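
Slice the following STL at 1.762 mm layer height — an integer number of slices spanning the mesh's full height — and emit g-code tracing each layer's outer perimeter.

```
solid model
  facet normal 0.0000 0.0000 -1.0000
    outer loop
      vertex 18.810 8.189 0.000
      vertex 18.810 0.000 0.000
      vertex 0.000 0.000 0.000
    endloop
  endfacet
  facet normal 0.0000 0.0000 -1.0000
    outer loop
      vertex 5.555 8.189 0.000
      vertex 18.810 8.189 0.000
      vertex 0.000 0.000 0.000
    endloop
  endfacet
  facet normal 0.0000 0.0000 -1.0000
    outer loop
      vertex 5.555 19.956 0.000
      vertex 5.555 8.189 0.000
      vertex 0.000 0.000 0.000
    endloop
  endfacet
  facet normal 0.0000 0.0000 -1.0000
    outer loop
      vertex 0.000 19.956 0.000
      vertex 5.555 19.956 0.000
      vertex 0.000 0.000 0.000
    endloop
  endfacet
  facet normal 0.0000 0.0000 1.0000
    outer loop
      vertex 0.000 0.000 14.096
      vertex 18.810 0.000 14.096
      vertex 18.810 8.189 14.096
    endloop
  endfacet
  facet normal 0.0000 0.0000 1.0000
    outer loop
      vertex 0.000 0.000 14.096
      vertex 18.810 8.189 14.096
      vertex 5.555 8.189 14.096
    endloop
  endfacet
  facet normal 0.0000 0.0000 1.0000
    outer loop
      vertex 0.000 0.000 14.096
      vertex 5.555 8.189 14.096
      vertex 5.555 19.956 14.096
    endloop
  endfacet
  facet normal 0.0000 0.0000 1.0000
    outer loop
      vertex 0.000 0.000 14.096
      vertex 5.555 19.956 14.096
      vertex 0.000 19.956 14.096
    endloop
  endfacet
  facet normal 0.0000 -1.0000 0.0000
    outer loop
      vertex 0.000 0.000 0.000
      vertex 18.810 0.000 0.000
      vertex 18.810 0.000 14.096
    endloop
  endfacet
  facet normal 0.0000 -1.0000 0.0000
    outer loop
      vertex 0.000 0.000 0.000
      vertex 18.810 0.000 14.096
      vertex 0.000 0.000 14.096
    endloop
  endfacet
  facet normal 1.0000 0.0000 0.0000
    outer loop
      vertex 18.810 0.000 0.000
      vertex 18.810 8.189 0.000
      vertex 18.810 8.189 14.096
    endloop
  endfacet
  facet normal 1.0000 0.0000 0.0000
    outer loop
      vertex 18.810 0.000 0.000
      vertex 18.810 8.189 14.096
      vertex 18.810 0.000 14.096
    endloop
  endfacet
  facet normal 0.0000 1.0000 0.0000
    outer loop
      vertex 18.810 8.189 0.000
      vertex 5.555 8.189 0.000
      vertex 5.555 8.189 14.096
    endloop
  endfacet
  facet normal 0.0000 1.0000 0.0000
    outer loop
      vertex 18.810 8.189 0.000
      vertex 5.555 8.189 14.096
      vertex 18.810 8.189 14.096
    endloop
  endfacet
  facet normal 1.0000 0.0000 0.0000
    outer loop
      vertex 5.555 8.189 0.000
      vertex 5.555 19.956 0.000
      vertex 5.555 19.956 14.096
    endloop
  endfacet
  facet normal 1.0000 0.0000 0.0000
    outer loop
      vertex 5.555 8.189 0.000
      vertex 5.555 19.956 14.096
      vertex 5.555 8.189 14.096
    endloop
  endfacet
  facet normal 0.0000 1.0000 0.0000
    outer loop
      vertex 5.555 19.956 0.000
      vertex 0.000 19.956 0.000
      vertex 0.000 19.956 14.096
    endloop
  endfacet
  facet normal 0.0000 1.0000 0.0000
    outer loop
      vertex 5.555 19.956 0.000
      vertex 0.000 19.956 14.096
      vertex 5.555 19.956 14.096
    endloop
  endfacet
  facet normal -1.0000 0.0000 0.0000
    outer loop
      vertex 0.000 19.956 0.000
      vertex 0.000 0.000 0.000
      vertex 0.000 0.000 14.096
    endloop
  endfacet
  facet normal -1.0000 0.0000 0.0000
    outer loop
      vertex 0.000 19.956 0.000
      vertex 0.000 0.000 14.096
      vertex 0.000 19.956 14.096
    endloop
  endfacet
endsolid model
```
; perimeter-only toolpath
G21 ; units = mm
G90 ; absolute positioning
G28 ; home
; layer 1
G0 Z1.762
G0 X0.000 Y0.000
G1 X18.810 Y0.000
G1 X18.810 Y8.189
G1 X5.555 Y8.189
G1 X5.555 Y19.956
G1 X0.000 Y19.956
G1 X0.000 Y0.000
; layer 2
G0 Z3.524
G0 X0.000 Y0.000
G1 X18.810 Y0.000
G1 X18.810 Y8.189
G1 X5.555 Y8.189
G1 X5.555 Y19.956
G1 X0.000 Y19.956
G1 X0.000 Y0.000
; layer 3
G0 Z5.286
G0 X0.000 Y0.000
G1 X18.810 Y0.000
G1 X18.810 Y8.189
G1 X5.555 Y8.189
G1 X5.555 Y19.956
G1 X0.000 Y19.956
G1 X0.000 Y0.000
; layer 4
G0 Z7.048
G0 X0.000 Y0.000
G1 X18.810 Y0.000
G1 X18.810 Y8.189
G1 X5.555 Y8.189
G1 X5.555 Y19.956
G1 X0.000 Y19.956
G1 X0.000 Y0.000
; layer 5
G0 Z8.810
G0 X0.000 Y0.000
G1 X18.810 Y0.000
G1 X18.810 Y8.189
G1 X5.555 Y8.189
G1 X5.555 Y19.956
G1 X0.000 Y19.956
G1 X0.000 Y0.000
; layer 6
G0 Z10.572
G0 X0.000 Y0.000
G1 X18.810 Y0.000
G1 X18.810 Y8.189
G1 X5.555 Y8.189
G1 X5.555 Y19.956
G1 X0.000 Y19.956
G1 X0.000 Y0.000
; layer 7
G0 Z12.334
G0 X0.000 Y0.000
G1 X18.810 Y0.000
G1 X18.810 Y8.189
G1 X5.555 Y8.189
G1 X5.555 Y19.956
G1 X0.000 Y19.956
G1 X0.000 Y0.000
; layer 8
G0 Z14.096
G0 X0.000 Y0.000
G1 X18.810 Y0.000
G1 X18.810 Y8.189
G1 X5.555 Y8.189
G1 X5.555 Y19.956
G1 X0.000 Y19.956
G1 X0.000 Y0.000
M2 ; end

The solid is an L-shaped prism: outer 18.8 × 20 mm, arm thicknesses ≈ 8.19 mm (horizontal) and 5.55 mm (vertical), extruded 14.1 mm in z. Slicing at Δz = 1.762 mm — 8 equal slices spanning the solid's height, so layer i sits at z = i·h/8 — gives 8 non-empty perimeters. Each is a 6-segment closed polygon; G0 lifts to the layer z and rapids to the start vertex, then G1 traces the edges.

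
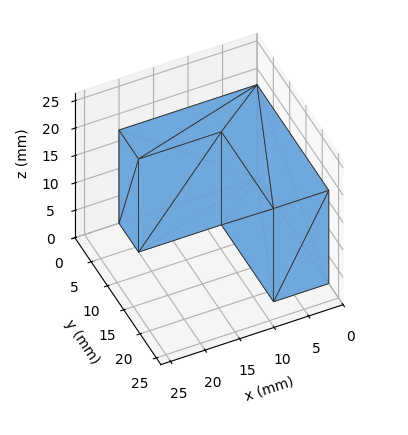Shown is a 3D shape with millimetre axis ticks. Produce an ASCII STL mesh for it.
Reading the render: the shape is an L-shaped prism: outer 20 × 22 mm, arm thicknesses ≈ 6 mm (horizontal) and 8 mm (vertical), extruded 17 mm in z (dimensions read to the nearest mm from the axis ticks). For the STL, each face is triangulated and given an outward normal.

solid part
  facet normal 0.0000 0.0000 -1.0000
    outer loop
      vertex 20.00 6.00 0.00
      vertex 20.00 0.00 0.00
      vertex 0.00 0.00 0.00
    endloop
  endfacet
  facet normal 0.0000 0.0000 -1.0000
    outer loop
      vertex 8.00 6.00 0.00
      vertex 20.00 6.00 0.00
      vertex 0.00 0.00 0.00
    endloop
  endfacet
  facet normal 0.0000 0.0000 -1.0000
    outer loop
      vertex 8.00 22.00 0.00
      vertex 8.00 6.00 0.00
      vertex 0.00 0.00 0.00
    endloop
  endfacet
  facet normal 0.0000 0.0000 -1.0000
    outer loop
      vertex 0.00 22.00 0.00
      vertex 8.00 22.00 0.00
      vertex 0.00 0.00 0.00
    endloop
  endfacet
  facet normal 0.0000 0.0000 1.0000
    outer loop
      vertex 0.00 0.00 17.00
      vertex 20.00 0.00 17.00
      vertex 20.00 6.00 17.00
    endloop
  endfacet
  facet normal 0.0000 0.0000 1.0000
    outer loop
      vertex 0.00 0.00 17.00
      vertex 20.00 6.00 17.00
      vertex 8.00 6.00 17.00
    endloop
  endfacet
  facet normal 0.0000 0.0000 1.0000
    outer loop
      vertex 0.00 0.00 17.00
      vertex 8.00 6.00 17.00
      vertex 8.00 22.00 17.00
    endloop
  endfacet
  facet normal 0.0000 0.0000 1.0000
    outer loop
      vertex 0.00 0.00 17.00
      vertex 8.00 22.00 17.00
      vertex 0.00 22.00 17.00
    endloop
  endfacet
  facet normal 0.0000 -1.0000 0.0000
    outer loop
      vertex 0.00 0.00 0.00
      vertex 20.00 0.00 0.00
      vertex 20.00 0.00 17.00
    endloop
  endfacet
  facet normal 0.0000 -1.0000 0.0000
    outer loop
      vertex 0.00 0.00 0.00
      vertex 20.00 0.00 17.00
      vertex 0.00 0.00 17.00
    endloop
  endfacet
  facet normal 1.0000 0.0000 0.0000
    outer loop
      vertex 20.00 0.00 0.00
      vertex 20.00 6.00 0.00
      vertex 20.00 6.00 17.00
    endloop
  endfacet
  facet normal 1.0000 0.0000 0.0000
    outer loop
      vertex 20.00 0.00 0.00
      vertex 20.00 6.00 17.00
      vertex 20.00 0.00 17.00
    endloop
  endfacet
  facet normal 0.0000 1.0000 0.0000
    outer loop
      vertex 20.00 6.00 0.00
      vertex 8.00 6.00 0.00
      vertex 8.00 6.00 17.00
    endloop
  endfacet
  facet normal 0.0000 1.0000 0.0000
    outer loop
      vertex 20.00 6.00 0.00
      vertex 8.00 6.00 17.00
      vertex 20.00 6.00 17.00
    endloop
  endfacet
  facet normal 1.0000 0.0000 0.0000
    outer loop
      vertex 8.00 6.00 0.00
      vertex 8.00 22.00 0.00
      vertex 8.00 22.00 17.00
    endloop
  endfacet
  facet normal 1.0000 0.0000 0.0000
    outer loop
      vertex 8.00 6.00 0.00
      vertex 8.00 22.00 17.00
      vertex 8.00 6.00 17.00
    endloop
  endfacet
  facet normal 0.0000 1.0000 0.0000
    outer loop
      vertex 8.00 22.00 0.00
      vertex 0.00 22.00 0.00
      vertex 0.00 22.00 17.00
    endloop
  endfacet
  facet normal 0.0000 1.0000 0.0000
    outer loop
      vertex 8.00 22.00 0.00
      vertex 0.00 22.00 17.00
      vertex 8.00 22.00 17.00
    endloop
  endfacet
  facet normal -1.0000 0.0000 0.0000
    outer loop
      vertex 0.00 22.00 0.00
      vertex 0.00 0.00 0.00
      vertex 0.00 0.00 17.00
    endloop
  endfacet
  facet normal -1.0000 0.0000 0.0000
    outer loop
      vertex 0.00 22.00 0.00
      vertex 0.00 0.00 17.00
      vertex 0.00 22.00 17.00
    endloop
  endfacet
endsolid part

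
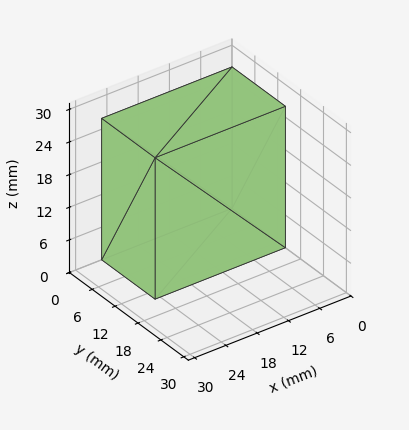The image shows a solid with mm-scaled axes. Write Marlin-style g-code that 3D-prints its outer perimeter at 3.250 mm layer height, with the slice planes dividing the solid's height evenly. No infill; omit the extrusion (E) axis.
Reading the render: the shape is a rectangular box, roughly 25 × 14 mm footprint and 26 mm tall (dimensions read to the nearest mm from the axis ticks). For the g-code, the solid's height is divided into equal slices at the stated Δz and each level perimeter traced with G1 moves after a G0 lift.

; perimeter-only toolpath
G21 ; units = mm
G90 ; absolute positioning
G28 ; home
; layer 1
G0 Z3.250
G0 X0.000 Y0.000
G1 X25.000 Y0.000
G1 X25.000 Y14.000
G1 X0.000 Y14.000
G1 X0.000 Y0.000
; layer 2
G0 Z6.500
G0 X0.000 Y0.000
G1 X25.000 Y0.000
G1 X25.000 Y14.000
G1 X0.000 Y14.000
G1 X0.000 Y0.000
; layer 3
G0 Z9.750
G0 X0.000 Y0.000
G1 X25.000 Y0.000
G1 X25.000 Y14.000
G1 X0.000 Y14.000
G1 X0.000 Y0.000
; layer 4
G0 Z13.000
G0 X0.000 Y0.000
G1 X25.000 Y0.000
G1 X25.000 Y14.000
G1 X0.000 Y14.000
G1 X0.000 Y0.000
; layer 5
G0 Z16.250
G0 X0.000 Y0.000
G1 X25.000 Y0.000
G1 X25.000 Y14.000
G1 X0.000 Y14.000
G1 X0.000 Y0.000
; layer 6
G0 Z19.500
G0 X0.000 Y0.000
G1 X25.000 Y0.000
G1 X25.000 Y14.000
G1 X0.000 Y14.000
G1 X0.000 Y0.000
; layer 7
G0 Z22.750
G0 X0.000 Y0.000
G1 X25.000 Y0.000
G1 X25.000 Y14.000
G1 X0.000 Y14.000
G1 X0.000 Y0.000
; layer 8
G0 Z26.000
G0 X0.000 Y0.000
G1 X25.000 Y0.000
G1 X25.000 Y14.000
G1 X0.000 Y14.000
G1 X0.000 Y0.000
M2 ; end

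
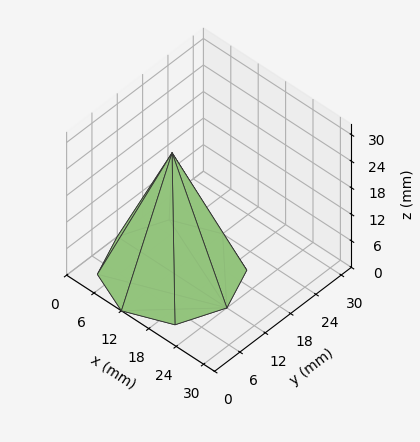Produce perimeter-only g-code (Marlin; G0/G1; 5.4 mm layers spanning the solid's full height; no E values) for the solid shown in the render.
Reading the render: the shape is a regular 8-sided pyramid, base circumscribed radius ≈ 12 mm, apex at z ≈ 27 mm (dimensions read to the nearest mm from the axis ticks). For the g-code, the solid's height is divided into equal slices at the stated Δz and each level perimeter traced with G1 moves after a G0 lift.

; perimeter-only toolpath
G21 ; units = mm
G90 ; absolute positioning
G28 ; home
; layer 1
G0 Z5.4
G0 X21.6 Y12.0
G1 X18.8 Y18.8
G1 X12.0 Y21.6
G1 X5.2 Y18.8
G1 X2.4 Y12.0
G1 X5.2 Y5.2
G1 X12.0 Y2.4
G1 X18.8 Y5.2
G1 X21.6 Y12.0
; layer 2
G0 Z10.8
G0 X19.2 Y12.0
G1 X17.1 Y17.1
G1 X12.0 Y19.2
G1 X6.9 Y17.1
G1 X4.8 Y12.0
G1 X6.9 Y6.9
G1 X12.0 Y4.8
G1 X17.1 Y6.9
G1 X19.2 Y12.0
; layer 3
G0 Z16.2
G0 X16.8 Y12.0
G1 X15.4 Y15.4
G1 X12.0 Y16.8
G1 X8.6 Y15.4
G1 X7.2 Y12.0
G1 X8.6 Y8.6
G1 X12.0 Y7.2
G1 X15.4 Y8.6
G1 X16.8 Y12.0
; layer 4
G0 Z21.6
G0 X14.4 Y12.0
G1 X13.7 Y13.7
G1 X12.0 Y14.4
G1 X10.3 Y13.7
G1 X9.6 Y12.0
G1 X10.3 Y10.3
G1 X12.0 Y9.6
G1 X13.7 Y10.3
G1 X14.4 Y12.0
M2 ; end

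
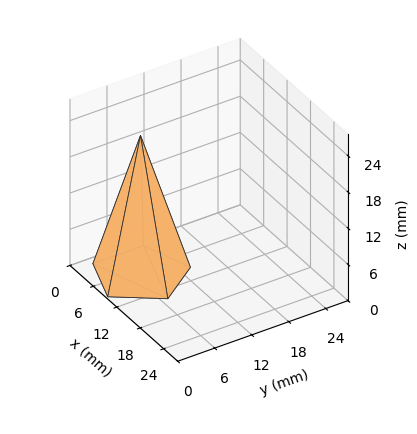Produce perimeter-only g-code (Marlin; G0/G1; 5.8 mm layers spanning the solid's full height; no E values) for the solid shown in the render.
Reading the render: the shape is a regular 5-sided pyramid, base circumscribed radius ≈ 7 mm, apex at z ≈ 23 mm (dimensions read to the nearest mm from the axis ticks). For the g-code, the solid's height is divided into equal slices at the stated Δz and each level perimeter traced with G1 moves after a G0 lift.

; perimeter-only toolpath
G21 ; units = mm
G90 ; absolute positioning
G28 ; home
; layer 1
G0 Z5.8
G0 X12.2 Y7.0
G1 X8.6 Y12.0
G1 X2.7 Y10.1
G1 X2.7 Y3.9
G1 X8.6 Y2.0
G1 X12.2 Y7.0
; layer 2
G0 Z11.5
G0 X10.5 Y7.0
G1 X8.1 Y10.3
G1 X4.2 Y9.1
G1 X4.2 Y5.0
G1 X8.1 Y3.6
G1 X10.5 Y7.0
; layer 3
G0 Z17.2
G0 X8.8 Y7.0
G1 X7.5 Y8.7
G1 X5.6 Y8.0
G1 X5.6 Y6.0
G1 X7.5 Y5.3
G1 X8.8 Y7.0
M2 ; end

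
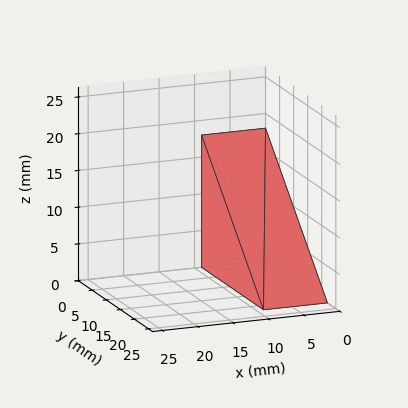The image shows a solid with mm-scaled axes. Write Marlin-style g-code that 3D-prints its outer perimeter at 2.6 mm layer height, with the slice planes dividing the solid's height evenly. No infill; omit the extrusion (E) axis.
Reading the render: the shape is a wedge (ramp): 9 × 22 mm base, rising to 18 mm along the y=0 edge and sloping linearly to z=0 at y=22 (dimensions read to the nearest mm from the axis ticks). For the g-code, the solid's height is divided into equal slices at the stated Δz and each level perimeter traced with G1 moves after a G0 lift.

; perimeter-only toolpath
G21 ; units = mm
G90 ; absolute positioning
G28 ; home
; layer 1
G0 Z2.6
G0 X0.0 Y0.0
G1 X9.0 Y0.0
G1 X9.0 Y18.9
G1 X0.0 Y18.9
G1 X0.0 Y0.0
; layer 2
G0 Z5.1
G0 X0.0 Y0.0
G1 X9.0 Y0.0
G1 X9.0 Y15.7
G1 X0.0 Y15.7
G1 X0.0 Y0.0
; layer 3
G0 Z7.7
G0 X0.0 Y0.0
G1 X9.0 Y0.0
G1 X9.0 Y12.6
G1 X0.0 Y12.6
G1 X0.0 Y0.0
; layer 4
G0 Z10.3
G0 X0.0 Y0.0
G1 X9.0 Y0.0
G1 X9.0 Y9.4
G1 X0.0 Y9.4
G1 X0.0 Y0.0
; layer 5
G0 Z12.9
G0 X0.0 Y0.0
G1 X9.0 Y0.0
G1 X9.0 Y6.3
G1 X0.0 Y6.3
G1 X0.0 Y0.0
; layer 6
G0 Z15.4
G0 X0.0 Y0.0
G1 X9.0 Y0.0
G1 X9.0 Y3.1
G1 X0.0 Y3.1
G1 X0.0 Y0.0
M2 ; end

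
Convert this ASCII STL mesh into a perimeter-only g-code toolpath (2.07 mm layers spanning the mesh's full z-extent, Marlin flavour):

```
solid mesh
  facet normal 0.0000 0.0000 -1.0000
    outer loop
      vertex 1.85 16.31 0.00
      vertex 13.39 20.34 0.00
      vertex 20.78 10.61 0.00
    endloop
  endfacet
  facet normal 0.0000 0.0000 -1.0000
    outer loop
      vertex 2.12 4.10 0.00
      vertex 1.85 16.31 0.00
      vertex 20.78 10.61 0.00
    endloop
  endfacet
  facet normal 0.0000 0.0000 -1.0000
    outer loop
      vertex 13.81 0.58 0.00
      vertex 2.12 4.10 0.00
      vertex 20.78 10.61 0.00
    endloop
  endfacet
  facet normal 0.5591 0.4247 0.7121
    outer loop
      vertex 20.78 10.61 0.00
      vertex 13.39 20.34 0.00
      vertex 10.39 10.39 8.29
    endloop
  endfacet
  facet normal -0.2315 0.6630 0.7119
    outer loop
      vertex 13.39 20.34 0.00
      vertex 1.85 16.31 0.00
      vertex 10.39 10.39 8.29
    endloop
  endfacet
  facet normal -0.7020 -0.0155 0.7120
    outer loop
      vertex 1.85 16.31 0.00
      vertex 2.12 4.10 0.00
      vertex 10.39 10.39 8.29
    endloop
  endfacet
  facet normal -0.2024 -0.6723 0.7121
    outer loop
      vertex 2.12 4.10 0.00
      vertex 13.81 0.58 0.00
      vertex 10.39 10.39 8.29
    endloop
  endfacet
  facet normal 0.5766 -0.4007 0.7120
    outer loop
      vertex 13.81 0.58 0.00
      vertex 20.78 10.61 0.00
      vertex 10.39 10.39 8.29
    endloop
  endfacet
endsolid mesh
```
; perimeter-only toolpath
G21 ; units = mm
G90 ; absolute positioning
G28 ; home
; layer 1
G0 Z2.07
G0 X18.18 Y10.55
G1 X12.64 Y17.85
G1 X3.99 Y14.83
G1 X4.19 Y5.67
G1 X12.96 Y3.03
G1 X18.18 Y10.55
; layer 2
G0 Z4.14
G0 X15.59 Y10.50
G1 X11.89 Y15.37
G1 X6.12 Y13.35
G1 X6.26 Y7.25
G1 X12.10 Y5.49
G1 X15.59 Y10.50
; layer 3
G0 Z6.22
G0 X12.99 Y10.45
G1 X11.14 Y12.88
G1 X8.26 Y11.87
G1 X8.32 Y8.82
G1 X11.25 Y7.94
G1 X12.99 Y10.45
M2 ; end

The solid is a regular 5-sided pyramid, base circumscribed radius ≈ 10.4 mm, apex at z ≈ 8.29 mm. Slicing at Δz = 2.07 mm — 4 equal slices spanning the solid's height, so layer i sits at z = i·h/4 — gives 3 non-empty perimeters. Each is a 5-segment closed polygon; G0 lifts to the layer z and rapids to the start vertex, then G1 traces the edges. The cross-section shrinks linearly with z (the slice at the apex is degenerate and omitted).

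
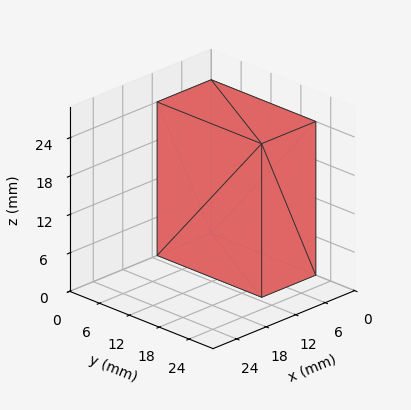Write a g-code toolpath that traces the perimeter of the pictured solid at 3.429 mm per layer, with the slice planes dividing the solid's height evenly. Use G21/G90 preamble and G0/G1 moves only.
Reading the render: the shape is a rectangular box, roughly 11 × 21 mm footprint and 24 mm tall (dimensions read to the nearest mm from the axis ticks). For the g-code, the solid's height is divided into equal slices at the stated Δz and each level perimeter traced with G1 moves after a G0 lift.

; perimeter-only toolpath
G21 ; units = mm
G90 ; absolute positioning
G28 ; home
; layer 1
G0 Z3.429
G0 X0.000 Y0.000
G1 X11.000 Y0.000
G1 X11.000 Y21.000
G1 X0.000 Y21.000
G1 X0.000 Y0.000
; layer 2
G0 Z6.857
G0 X0.000 Y0.000
G1 X11.000 Y0.000
G1 X11.000 Y21.000
G1 X0.000 Y21.000
G1 X0.000 Y0.000
; layer 3
G0 Z10.286
G0 X0.000 Y0.000
G1 X11.000 Y0.000
G1 X11.000 Y21.000
G1 X0.000 Y21.000
G1 X0.000 Y0.000
; layer 4
G0 Z13.714
G0 X0.000 Y0.000
G1 X11.000 Y0.000
G1 X11.000 Y21.000
G1 X0.000 Y21.000
G1 X0.000 Y0.000
; layer 5
G0 Z17.143
G0 X0.000 Y0.000
G1 X11.000 Y0.000
G1 X11.000 Y21.000
G1 X0.000 Y21.000
G1 X0.000 Y0.000
; layer 6
G0 Z20.571
G0 X0.000 Y0.000
G1 X11.000 Y0.000
G1 X11.000 Y21.000
G1 X0.000 Y21.000
G1 X0.000 Y0.000
; layer 7
G0 Z24.000
G0 X0.000 Y0.000
G1 X11.000 Y0.000
G1 X11.000 Y21.000
G1 X0.000 Y21.000
G1 X0.000 Y0.000
M2 ; end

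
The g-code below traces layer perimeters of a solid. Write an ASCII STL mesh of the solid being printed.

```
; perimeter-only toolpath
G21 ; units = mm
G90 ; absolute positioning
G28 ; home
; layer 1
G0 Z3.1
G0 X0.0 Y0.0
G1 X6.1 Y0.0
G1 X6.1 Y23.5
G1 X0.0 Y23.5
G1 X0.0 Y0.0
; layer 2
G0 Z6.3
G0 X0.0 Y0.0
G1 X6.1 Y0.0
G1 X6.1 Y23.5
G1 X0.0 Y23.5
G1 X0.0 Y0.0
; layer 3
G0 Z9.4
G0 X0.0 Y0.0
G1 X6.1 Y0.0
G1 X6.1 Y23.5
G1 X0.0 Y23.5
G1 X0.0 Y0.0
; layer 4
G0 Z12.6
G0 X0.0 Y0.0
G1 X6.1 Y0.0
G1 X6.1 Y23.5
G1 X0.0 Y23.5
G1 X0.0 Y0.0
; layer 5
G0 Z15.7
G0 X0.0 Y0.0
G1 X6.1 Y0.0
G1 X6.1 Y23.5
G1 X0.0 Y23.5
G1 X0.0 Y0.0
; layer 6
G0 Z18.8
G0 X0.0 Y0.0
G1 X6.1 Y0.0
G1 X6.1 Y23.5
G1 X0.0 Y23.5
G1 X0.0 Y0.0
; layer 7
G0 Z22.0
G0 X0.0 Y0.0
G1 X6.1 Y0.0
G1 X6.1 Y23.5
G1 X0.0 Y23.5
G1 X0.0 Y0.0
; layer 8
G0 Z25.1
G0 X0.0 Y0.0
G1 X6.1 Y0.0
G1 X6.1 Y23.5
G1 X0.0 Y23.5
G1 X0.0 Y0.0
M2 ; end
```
solid part
  facet normal 0.0000 0.0000 -1.0000
    outer loop
      vertex 6.1 23.5 0.0
      vertex 6.1 0.0 0.0
      vertex 0.0 0.0 0.0
    endloop
  endfacet
  facet normal 0.0000 0.0000 -1.0000
    outer loop
      vertex 0.0 23.5 0.0
      vertex 6.1 23.5 0.0
      vertex 0.0 0.0 0.0
    endloop
  endfacet
  facet normal 0.0000 0.0000 1.0000
    outer loop
      vertex 0.0 0.0 25.1
      vertex 6.1 0.0 25.1
      vertex 6.1 23.5 25.1
    endloop
  endfacet
  facet normal 0.0000 0.0000 1.0000
    outer loop
      vertex 0.0 0.0 25.1
      vertex 6.1 23.5 25.1
      vertex 0.0 23.5 25.1
    endloop
  endfacet
  facet normal 0.0000 -1.0000 0.0000
    outer loop
      vertex 0.0 0.0 0.0
      vertex 6.1 0.0 0.0
      vertex 6.1 0.0 25.1
    endloop
  endfacet
  facet normal 0.0000 -1.0000 0.0000
    outer loop
      vertex 0.0 0.0 0.0
      vertex 6.1 0.0 25.1
      vertex 0.0 0.0 25.1
    endloop
  endfacet
  facet normal 0.0000 1.0000 0.0000
    outer loop
      vertex 6.1 23.5 25.1
      vertex 6.1 23.5 0.0
      vertex 0.0 23.5 0.0
    endloop
  endfacet
  facet normal 0.0000 1.0000 0.0000
    outer loop
      vertex 0.0 23.5 25.1
      vertex 6.1 23.5 25.1
      vertex 0.0 23.5 0.0
    endloop
  endfacet
  facet normal -1.0000 0.0000 0.0000
    outer loop
      vertex 0.0 23.5 25.1
      vertex 0.0 23.5 0.0
      vertex 0.0 0.0 0.0
    endloop
  endfacet
  facet normal -1.0000 0.0000 0.0000
    outer loop
      vertex 0.0 0.0 25.1
      vertex 0.0 23.5 25.1
      vertex 0.0 0.0 0.0
    endloop
  endfacet
  facet normal 1.0000 0.0000 0.0000
    outer loop
      vertex 6.1 0.0 0.0
      vertex 6.1 23.5 0.0
      vertex 6.1 23.5 25.1
    endloop
  endfacet
  facet normal 1.0000 0.0000 0.0000
    outer loop
      vertex 6.1 0.0 0.0
      vertex 6.1 23.5 25.1
      vertex 6.1 0.0 25.1
    endloop
  endfacet
endsolid part

The G0 Z moves step by Δz≈3.1 mm. Every layer's G1 loop is the same polygon, so the solid is a straight extrusion of it from z=0 to z≈25.1. Closing with flat bottom and top caps and triangulating gives 12 facets — a rectangular box, roughly 6.1 × 23.5 mm footprint and 25.1 mm tall.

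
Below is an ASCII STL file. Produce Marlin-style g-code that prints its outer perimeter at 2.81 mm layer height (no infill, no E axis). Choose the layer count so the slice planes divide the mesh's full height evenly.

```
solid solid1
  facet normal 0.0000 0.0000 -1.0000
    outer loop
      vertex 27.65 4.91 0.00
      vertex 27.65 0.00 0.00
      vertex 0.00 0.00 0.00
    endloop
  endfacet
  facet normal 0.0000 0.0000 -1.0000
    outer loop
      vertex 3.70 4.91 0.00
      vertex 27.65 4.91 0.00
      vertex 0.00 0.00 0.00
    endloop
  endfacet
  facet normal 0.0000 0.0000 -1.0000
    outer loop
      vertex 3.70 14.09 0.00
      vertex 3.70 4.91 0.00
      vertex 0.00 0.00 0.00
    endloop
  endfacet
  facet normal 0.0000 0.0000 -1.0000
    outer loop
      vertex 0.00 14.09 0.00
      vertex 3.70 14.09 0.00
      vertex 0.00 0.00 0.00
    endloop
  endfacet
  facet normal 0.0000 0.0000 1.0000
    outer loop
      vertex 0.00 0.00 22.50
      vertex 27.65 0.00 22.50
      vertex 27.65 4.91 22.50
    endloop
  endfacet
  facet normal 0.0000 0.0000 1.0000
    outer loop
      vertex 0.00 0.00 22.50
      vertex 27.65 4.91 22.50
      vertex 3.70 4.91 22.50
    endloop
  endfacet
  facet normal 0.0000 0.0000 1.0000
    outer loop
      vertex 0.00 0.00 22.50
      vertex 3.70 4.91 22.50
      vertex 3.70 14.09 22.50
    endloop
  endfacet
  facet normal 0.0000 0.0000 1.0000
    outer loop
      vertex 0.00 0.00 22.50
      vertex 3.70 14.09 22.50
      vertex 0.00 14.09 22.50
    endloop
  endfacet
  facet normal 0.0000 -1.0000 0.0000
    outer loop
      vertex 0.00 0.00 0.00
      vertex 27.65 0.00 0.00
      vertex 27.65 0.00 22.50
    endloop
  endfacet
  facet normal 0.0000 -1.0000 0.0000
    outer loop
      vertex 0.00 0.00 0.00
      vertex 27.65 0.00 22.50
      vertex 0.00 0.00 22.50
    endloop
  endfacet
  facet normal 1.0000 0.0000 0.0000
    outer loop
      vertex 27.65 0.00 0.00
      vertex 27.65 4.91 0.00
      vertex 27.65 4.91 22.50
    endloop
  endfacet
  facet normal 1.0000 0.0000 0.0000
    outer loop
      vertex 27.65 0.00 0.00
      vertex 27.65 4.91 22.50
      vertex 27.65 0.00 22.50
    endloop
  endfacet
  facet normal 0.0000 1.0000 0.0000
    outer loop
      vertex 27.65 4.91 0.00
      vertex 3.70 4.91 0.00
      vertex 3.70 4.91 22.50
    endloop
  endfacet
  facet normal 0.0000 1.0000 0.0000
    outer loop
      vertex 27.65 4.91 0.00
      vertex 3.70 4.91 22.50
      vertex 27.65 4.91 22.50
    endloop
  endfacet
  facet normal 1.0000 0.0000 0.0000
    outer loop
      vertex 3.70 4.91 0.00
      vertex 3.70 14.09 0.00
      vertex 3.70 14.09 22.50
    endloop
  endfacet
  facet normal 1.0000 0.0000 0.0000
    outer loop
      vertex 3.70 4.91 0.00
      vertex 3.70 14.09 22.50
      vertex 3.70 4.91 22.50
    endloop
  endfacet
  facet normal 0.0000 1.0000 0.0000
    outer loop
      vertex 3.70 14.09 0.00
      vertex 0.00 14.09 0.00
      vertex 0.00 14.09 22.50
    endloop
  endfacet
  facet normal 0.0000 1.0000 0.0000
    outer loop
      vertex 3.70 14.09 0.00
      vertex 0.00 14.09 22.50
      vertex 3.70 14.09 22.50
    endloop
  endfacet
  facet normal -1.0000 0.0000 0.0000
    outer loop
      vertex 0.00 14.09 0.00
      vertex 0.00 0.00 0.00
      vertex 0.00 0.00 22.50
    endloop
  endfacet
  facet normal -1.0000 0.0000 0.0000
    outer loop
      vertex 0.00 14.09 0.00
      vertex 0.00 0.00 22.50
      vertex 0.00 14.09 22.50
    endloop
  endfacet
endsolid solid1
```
; perimeter-only toolpath
G21 ; units = mm
G90 ; absolute positioning
G28 ; home
; layer 1
G0 Z2.81
G0 X0.00 Y0.00
G1 X27.65 Y0.00
G1 X27.65 Y4.91
G1 X3.70 Y4.91
G1 X3.70 Y14.09
G1 X0.00 Y14.09
G1 X0.00 Y0.00
; layer 2
G0 Z5.62
G0 X0.00 Y0.00
G1 X27.65 Y0.00
G1 X27.65 Y4.91
G1 X3.70 Y4.91
G1 X3.70 Y14.09
G1 X0.00 Y14.09
G1 X0.00 Y0.00
; layer 3
G0 Z8.44
G0 X0.00 Y0.00
G1 X27.65 Y0.00
G1 X27.65 Y4.91
G1 X3.70 Y4.91
G1 X3.70 Y14.09
G1 X0.00 Y14.09
G1 X0.00 Y0.00
; layer 4
G0 Z11.25
G0 X0.00 Y0.00
G1 X27.65 Y0.00
G1 X27.65 Y4.91
G1 X3.70 Y4.91
G1 X3.70 Y14.09
G1 X0.00 Y14.09
G1 X0.00 Y0.00
; layer 5
G0 Z14.06
G0 X0.00 Y0.00
G1 X27.65 Y0.00
G1 X27.65 Y4.91
G1 X3.70 Y4.91
G1 X3.70 Y14.09
G1 X0.00 Y14.09
G1 X0.00 Y0.00
; layer 6
G0 Z16.88
G0 X0.00 Y0.00
G1 X27.65 Y0.00
G1 X27.65 Y4.91
G1 X3.70 Y4.91
G1 X3.70 Y14.09
G1 X0.00 Y14.09
G1 X0.00 Y0.00
; layer 7
G0 Z19.69
G0 X0.00 Y0.00
G1 X27.65 Y0.00
G1 X27.65 Y4.91
G1 X3.70 Y4.91
G1 X3.70 Y14.09
G1 X0.00 Y14.09
G1 X0.00 Y0.00
; layer 8
G0 Z22.50
G0 X0.00 Y0.00
G1 X27.65 Y0.00
G1 X27.65 Y4.91
G1 X3.70 Y4.91
G1 X3.70 Y14.09
G1 X0.00 Y14.09
G1 X0.00 Y0.00
M2 ; end

The solid is an L-shaped prism: outer 27.6 × 14.1 mm, arm thicknesses ≈ 4.91 mm (horizontal) and 3.7 mm (vertical), extruded 22.5 mm in z. Slicing at Δz = 2.81 mm — 8 equal slices spanning the solid's height, so layer i sits at z = i·h/8 — gives 8 non-empty perimeters. Each is a 6-segment closed polygon; G0 lifts to the layer z and rapids to the start vertex, then G1 traces the edges.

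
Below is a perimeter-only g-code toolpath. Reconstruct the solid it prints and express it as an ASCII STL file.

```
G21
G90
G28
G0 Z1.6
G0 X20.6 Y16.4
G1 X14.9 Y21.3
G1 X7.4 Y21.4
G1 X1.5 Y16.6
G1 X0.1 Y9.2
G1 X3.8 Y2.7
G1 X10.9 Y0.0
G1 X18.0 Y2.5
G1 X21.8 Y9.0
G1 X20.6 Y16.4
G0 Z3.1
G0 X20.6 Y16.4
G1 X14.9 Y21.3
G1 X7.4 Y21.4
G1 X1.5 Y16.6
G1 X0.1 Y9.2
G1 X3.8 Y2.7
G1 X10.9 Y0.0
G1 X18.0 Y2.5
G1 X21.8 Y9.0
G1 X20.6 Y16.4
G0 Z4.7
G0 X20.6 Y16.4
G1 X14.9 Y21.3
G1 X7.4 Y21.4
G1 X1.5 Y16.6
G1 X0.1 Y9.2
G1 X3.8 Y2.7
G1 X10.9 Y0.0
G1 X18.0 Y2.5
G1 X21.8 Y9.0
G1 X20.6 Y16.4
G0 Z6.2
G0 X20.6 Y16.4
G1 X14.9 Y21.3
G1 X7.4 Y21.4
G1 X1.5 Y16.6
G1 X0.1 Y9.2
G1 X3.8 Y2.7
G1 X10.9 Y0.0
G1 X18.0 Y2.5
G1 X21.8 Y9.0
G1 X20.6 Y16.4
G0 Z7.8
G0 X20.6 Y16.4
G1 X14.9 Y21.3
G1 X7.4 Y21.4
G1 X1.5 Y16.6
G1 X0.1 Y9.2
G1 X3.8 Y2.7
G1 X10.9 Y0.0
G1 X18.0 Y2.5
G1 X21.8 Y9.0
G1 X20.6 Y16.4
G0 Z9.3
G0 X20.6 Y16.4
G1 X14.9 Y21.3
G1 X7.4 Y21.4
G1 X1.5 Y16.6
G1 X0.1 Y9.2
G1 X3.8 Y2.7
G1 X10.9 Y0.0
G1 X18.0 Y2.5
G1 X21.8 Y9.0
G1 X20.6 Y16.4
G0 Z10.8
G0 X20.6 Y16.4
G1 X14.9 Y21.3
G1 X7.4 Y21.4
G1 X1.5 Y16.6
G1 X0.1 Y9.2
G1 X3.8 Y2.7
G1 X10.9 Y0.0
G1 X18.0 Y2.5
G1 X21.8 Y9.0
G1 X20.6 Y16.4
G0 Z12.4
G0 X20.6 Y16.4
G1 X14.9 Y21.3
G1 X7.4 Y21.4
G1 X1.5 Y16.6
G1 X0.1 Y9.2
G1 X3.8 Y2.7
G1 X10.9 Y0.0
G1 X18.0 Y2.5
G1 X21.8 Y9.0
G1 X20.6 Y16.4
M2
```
solid part
  facet normal 0.0000 0.0000 -1.0000
    outer loop
      vertex 7.4 21.4 0.0
      vertex 14.9 21.3 0.0
      vertex 20.6 16.4 0.0
    endloop
  endfacet
  facet normal 0.0000 0.0000 -1.0000
    outer loop
      vertex 1.5 16.6 0.0
      vertex 7.4 21.4 0.0
      vertex 20.6 16.4 0.0
    endloop
  endfacet
  facet normal 0.0000 0.0000 -1.0000
    outer loop
      vertex 0.1 9.2 0.0
      vertex 1.5 16.6 0.0
      vertex 20.6 16.4 0.0
    endloop
  endfacet
  facet normal 0.0000 0.0000 -1.0000
    outer loop
      vertex 3.8 2.7 0.0
      vertex 0.1 9.2 0.0
      vertex 20.6 16.4 0.0
    endloop
  endfacet
  facet normal 0.0000 0.0000 -1.0000
    outer loop
      vertex 10.9 0.0 0.0
      vertex 3.8 2.7 0.0
      vertex 20.6 16.4 0.0
    endloop
  endfacet
  facet normal 0.0000 0.0000 -1.0000
    outer loop
      vertex 18.0 2.5 0.0
      vertex 10.9 0.0 0.0
      vertex 20.6 16.4 0.0
    endloop
  endfacet
  facet normal 0.0000 0.0000 -1.0000
    outer loop
      vertex 21.8 9.0 0.0
      vertex 18.0 2.5 0.0
      vertex 20.6 16.4 0.0
    endloop
  endfacet
  facet normal 0.0000 0.0000 1.0000
    outer loop
      vertex 20.6 16.4 12.4
      vertex 14.9 21.3 12.4
      vertex 7.4 21.4 12.4
    endloop
  endfacet
  facet normal 0.0000 0.0000 1.0000
    outer loop
      vertex 20.6 16.4 12.4
      vertex 7.4 21.4 12.4
      vertex 1.5 16.6 12.4
    endloop
  endfacet
  facet normal 0.0000 0.0000 1.0000
    outer loop
      vertex 20.6 16.4 12.4
      vertex 1.5 16.6 12.4
      vertex 0.1 9.2 12.4
    endloop
  endfacet
  facet normal 0.0000 0.0000 1.0000
    outer loop
      vertex 20.6 16.4 12.4
      vertex 0.1 9.2 12.4
      vertex 3.8 2.7 12.4
    endloop
  endfacet
  facet normal 0.0000 0.0000 1.0000
    outer loop
      vertex 20.6 16.4 12.4
      vertex 3.8 2.7 12.4
      vertex 10.9 0.0 12.4
    endloop
  endfacet
  facet normal 0.0000 0.0000 1.0000
    outer loop
      vertex 20.6 16.4 12.4
      vertex 10.9 0.0 12.4
      vertex 18.0 2.5 12.4
    endloop
  endfacet
  facet normal 0.0000 0.0000 1.0000
    outer loop
      vertex 20.6 16.4 12.4
      vertex 18.0 2.5 12.4
      vertex 21.8 9.0 12.4
    endloop
  endfacet
  facet normal 0.6519 0.7583 0.0000
    outer loop
      vertex 20.6 16.4 0.0
      vertex 14.9 21.3 0.0
      vertex 14.9 21.3 12.4
    endloop
  endfacet
  facet normal 0.6519 0.7583 0.0000
    outer loop
      vertex 20.6 16.4 0.0
      vertex 14.9 21.3 12.4
      vertex 20.6 16.4 12.4
    endloop
  endfacet
  facet normal 0.0133 0.9999 0.0000
    outer loop
      vertex 14.9 21.3 0.0
      vertex 7.4 21.4 0.0
      vertex 7.4 21.4 12.4
    endloop
  endfacet
  facet normal 0.0133 0.9999 0.0000
    outer loop
      vertex 14.9 21.3 0.0
      vertex 7.4 21.4 12.4
      vertex 14.9 21.3 12.4
    endloop
  endfacet
  facet normal -0.6311 0.7757 0.0000
    outer loop
      vertex 7.4 21.4 0.0
      vertex 1.5 16.6 0.0
      vertex 1.5 16.6 12.4
    endloop
  endfacet
  facet normal -0.6311 0.7757 0.0000
    outer loop
      vertex 7.4 21.4 0.0
      vertex 1.5 16.6 12.4
      vertex 7.4 21.4 12.4
    endloop
  endfacet
  facet normal -0.9826 0.1859 0.0000
    outer loop
      vertex 1.5 16.6 0.0
      vertex 0.1 9.2 0.0
      vertex 0.1 9.2 12.4
    endloop
  endfacet
  facet normal -0.9826 0.1859 0.0000
    outer loop
      vertex 1.5 16.6 0.0
      vertex 0.1 9.2 12.4
      vertex 1.5 16.6 12.4
    endloop
  endfacet
  facet normal -0.8691 -0.4947 0.0000
    outer loop
      vertex 0.1 9.2 0.0
      vertex 3.8 2.7 0.0
      vertex 3.8 2.7 12.4
    endloop
  endfacet
  facet normal -0.8691 -0.4947 0.0000
    outer loop
      vertex 0.1 9.2 0.0
      vertex 3.8 2.7 12.4
      vertex 0.1 9.2 12.4
    endloop
  endfacet
  facet normal -0.3554 -0.9347 0.0000
    outer loop
      vertex 3.8 2.7 0.0
      vertex 10.9 0.0 0.0
      vertex 10.9 0.0 12.4
    endloop
  endfacet
  facet normal -0.3554 -0.9347 0.0000
    outer loop
      vertex 3.8 2.7 0.0
      vertex 10.9 0.0 12.4
      vertex 3.8 2.7 12.4
    endloop
  endfacet
  facet normal 0.3321 -0.9432 0.0000
    outer loop
      vertex 10.9 0.0 0.0
      vertex 18.0 2.5 0.0
      vertex 18.0 2.5 12.4
    endloop
  endfacet
  facet normal 0.3321 -0.9432 0.0000
    outer loop
      vertex 10.9 0.0 0.0
      vertex 18.0 2.5 12.4
      vertex 10.9 0.0 12.4
    endloop
  endfacet
  facet normal 0.8633 -0.5047 0.0000
    outer loop
      vertex 18.0 2.5 0.0
      vertex 21.8 9.0 0.0
      vertex 21.8 9.0 12.4
    endloop
  endfacet
  facet normal 0.8633 -0.5047 0.0000
    outer loop
      vertex 18.0 2.5 0.0
      vertex 21.8 9.0 12.4
      vertex 18.0 2.5 12.4
    endloop
  endfacet
  facet normal 0.9871 0.1601 0.0000
    outer loop
      vertex 21.8 9.0 0.0
      vertex 20.6 16.4 0.0
      vertex 20.6 16.4 12.4
    endloop
  endfacet
  facet normal 0.9871 0.1601 0.0000
    outer loop
      vertex 21.8 9.0 0.0
      vertex 20.6 16.4 12.4
      vertex 21.8 9.0 12.4
    endloop
  endfacet
endsolid part

The G0 Z moves step by Δz≈1.6 mm. Every layer's G1 loop is the same polygon, so the solid is a straight extrusion of it from z=0 to z≈12.4. Closing with flat bottom and top caps and triangulating gives 32 facets — a regular 9-sided prism (a cylinder approximated with 9 flat sides), circumscribed radius ≈ 11 mm, height ≈ 12.4 mm.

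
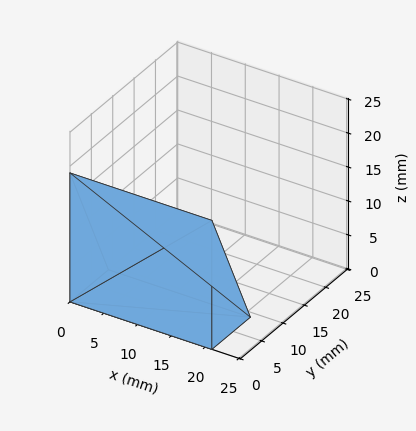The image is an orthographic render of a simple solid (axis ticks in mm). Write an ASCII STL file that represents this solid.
Reading the render: the shape is a wedge (ramp): 21 × 9 mm base, rising to 19 mm along the y=0 edge and sloping linearly to z=0 at y=9 (dimensions read to the nearest mm from the axis ticks). For the STL, each face is triangulated and given an outward normal.

solid part
  facet normal 0.0000 0.0000 -1.0000
    outer loop
      vertex 21.00 9.00 0.00
      vertex 21.00 0.00 0.00
      vertex 0.00 0.00 0.00
    endloop
  endfacet
  facet normal 0.0000 0.0000 -1.0000
    outer loop
      vertex 0.00 9.00 0.00
      vertex 21.00 9.00 0.00
      vertex 0.00 0.00 0.00
    endloop
  endfacet
  facet normal 0.0000 -1.0000 0.0000
    outer loop
      vertex 0.00 0.00 0.00
      vertex 21.00 0.00 0.00
      vertex 21.00 0.00 19.00
    endloop
  endfacet
  facet normal 0.0000 -1.0000 0.0000
    outer loop
      vertex 0.00 0.00 0.00
      vertex 21.00 0.00 19.00
      vertex 0.00 0.00 19.00
    endloop
  endfacet
  facet normal 0.0000 0.9037 0.4281
    outer loop
      vertex 0.00 0.00 19.00
      vertex 21.00 0.00 19.00
      vertex 21.00 9.00 0.00
    endloop
  endfacet
  facet normal 0.0000 0.9037 0.4281
    outer loop
      vertex 0.00 0.00 19.00
      vertex 21.00 9.00 0.00
      vertex 0.00 9.00 0.00
    endloop
  endfacet
  facet normal -1.0000 0.0000 0.0000
    outer loop
      vertex 0.00 0.00 19.00
      vertex 0.00 9.00 0.00
      vertex 0.00 0.00 0.00
    endloop
  endfacet
  facet normal 1.0000 0.0000 0.0000
    outer loop
      vertex 21.00 0.00 0.00
      vertex 21.00 9.00 0.00
      vertex 21.00 0.00 19.00
    endloop
  endfacet
endsolid part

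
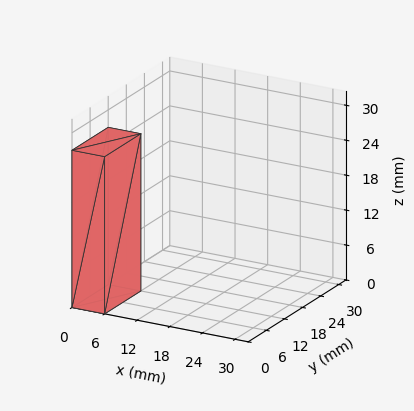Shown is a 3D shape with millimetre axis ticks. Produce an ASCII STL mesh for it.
Reading the render: the shape is a rectangular box, roughly 6 × 12 mm footprint and 27 mm tall (dimensions read to the nearest mm from the axis ticks). For the STL, each face is triangulated and given an outward normal.

solid part
  facet normal 0.0000 0.0000 -1.0000
    outer loop
      vertex 6.0 12.0 0.0
      vertex 6.0 0.0 0.0
      vertex 0.0 0.0 0.0
    endloop
  endfacet
  facet normal 0.0000 0.0000 -1.0000
    outer loop
      vertex 0.0 12.0 0.0
      vertex 6.0 12.0 0.0
      vertex 0.0 0.0 0.0
    endloop
  endfacet
  facet normal 0.0000 0.0000 1.0000
    outer loop
      vertex 0.0 0.0 27.0
      vertex 6.0 0.0 27.0
      vertex 6.0 12.0 27.0
    endloop
  endfacet
  facet normal 0.0000 0.0000 1.0000
    outer loop
      vertex 0.0 0.0 27.0
      vertex 6.0 12.0 27.0
      vertex 0.0 12.0 27.0
    endloop
  endfacet
  facet normal 0.0000 -1.0000 0.0000
    outer loop
      vertex 0.0 0.0 0.0
      vertex 6.0 0.0 0.0
      vertex 6.0 0.0 27.0
    endloop
  endfacet
  facet normal 0.0000 -1.0000 0.0000
    outer loop
      vertex 0.0 0.0 0.0
      vertex 6.0 0.0 27.0
      vertex 0.0 0.0 27.0
    endloop
  endfacet
  facet normal 0.0000 1.0000 0.0000
    outer loop
      vertex 6.0 12.0 27.0
      vertex 6.0 12.0 0.0
      vertex 0.0 12.0 0.0
    endloop
  endfacet
  facet normal 0.0000 1.0000 0.0000
    outer loop
      vertex 0.0 12.0 27.0
      vertex 6.0 12.0 27.0
      vertex 0.0 12.0 0.0
    endloop
  endfacet
  facet normal -1.0000 0.0000 0.0000
    outer loop
      vertex 0.0 12.0 27.0
      vertex 0.0 12.0 0.0
      vertex 0.0 0.0 0.0
    endloop
  endfacet
  facet normal -1.0000 0.0000 0.0000
    outer loop
      vertex 0.0 0.0 27.0
      vertex 0.0 12.0 27.0
      vertex 0.0 0.0 0.0
    endloop
  endfacet
  facet normal 1.0000 0.0000 0.0000
    outer loop
      vertex 6.0 0.0 0.0
      vertex 6.0 12.0 0.0
      vertex 6.0 12.0 27.0
    endloop
  endfacet
  facet normal 1.0000 0.0000 0.0000
    outer loop
      vertex 6.0 0.0 0.0
      vertex 6.0 12.0 27.0
      vertex 6.0 0.0 27.0
    endloop
  endfacet
endsolid part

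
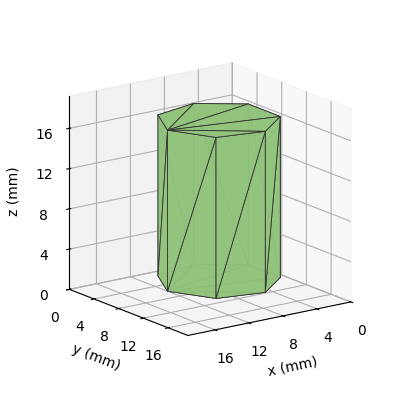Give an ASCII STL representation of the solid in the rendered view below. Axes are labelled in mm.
Reading the render: the shape is a regular 7-sided prism (a cylinder approximated with 7 flat sides), circumscribed radius ≈ 6 mm, height ≈ 16 mm (dimensions read to the nearest mm from the axis ticks). For the STL, each face is triangulated and given an outward normal.

solid part
  facet normal 0.0000 0.0000 -1.0000
    outer loop
      vertex 4.7 11.8 0.0
      vertex 9.7 10.7 0.0
      vertex 12.0 6.0 0.0
    endloop
  endfacet
  facet normal 0.0000 0.0000 -1.0000
    outer loop
      vertex 0.6 8.6 0.0
      vertex 4.7 11.8 0.0
      vertex 12.0 6.0 0.0
    endloop
  endfacet
  facet normal 0.0000 0.0000 -1.0000
    outer loop
      vertex 0.6 3.4 0.0
      vertex 0.6 8.6 0.0
      vertex 12.0 6.0 0.0
    endloop
  endfacet
  facet normal 0.0000 0.0000 -1.0000
    outer loop
      vertex 4.7 0.2 0.0
      vertex 0.6 3.4 0.0
      vertex 12.0 6.0 0.0
    endloop
  endfacet
  facet normal 0.0000 0.0000 -1.0000
    outer loop
      vertex 9.7 1.3 0.0
      vertex 4.7 0.2 0.0
      vertex 12.0 6.0 0.0
    endloop
  endfacet
  facet normal 0.0000 0.0000 1.0000
    outer loop
      vertex 12.0 6.0 16.0
      vertex 9.7 10.7 16.0
      vertex 4.7 11.8 16.0
    endloop
  endfacet
  facet normal 0.0000 0.0000 1.0000
    outer loop
      vertex 12.0 6.0 16.0
      vertex 4.7 11.8 16.0
      vertex 0.6 8.6 16.0
    endloop
  endfacet
  facet normal 0.0000 0.0000 1.0000
    outer loop
      vertex 12.0 6.0 16.0
      vertex 0.6 8.6 16.0
      vertex 0.6 3.4 16.0
    endloop
  endfacet
  facet normal 0.0000 0.0000 1.0000
    outer loop
      vertex 12.0 6.0 16.0
      vertex 0.6 3.4 16.0
      vertex 4.7 0.2 16.0
    endloop
  endfacet
  facet normal 0.0000 0.0000 1.0000
    outer loop
      vertex 12.0 6.0 16.0
      vertex 4.7 0.2 16.0
      vertex 9.7 1.3 16.0
    endloop
  endfacet
  facet normal 0.8982 0.4396 0.0000
    outer loop
      vertex 12.0 6.0 0.0
      vertex 9.7 10.7 0.0
      vertex 9.7 10.7 16.0
    endloop
  endfacet
  facet normal 0.8982 0.4396 0.0000
    outer loop
      vertex 12.0 6.0 0.0
      vertex 9.7 10.7 16.0
      vertex 12.0 6.0 16.0
    endloop
  endfacet
  facet normal 0.2149 0.9766 0.0000
    outer loop
      vertex 9.7 10.7 0.0
      vertex 4.7 11.8 0.0
      vertex 4.7 11.8 16.0
    endloop
  endfacet
  facet normal 0.2149 0.9766 0.0000
    outer loop
      vertex 9.7 10.7 0.0
      vertex 4.7 11.8 16.0
      vertex 9.7 10.7 16.0
    endloop
  endfacet
  facet normal -0.6153 0.7883 0.0000
    outer loop
      vertex 4.7 11.8 0.0
      vertex 0.6 8.6 0.0
      vertex 0.6 8.6 16.0
    endloop
  endfacet
  facet normal -0.6153 0.7883 0.0000
    outer loop
      vertex 4.7 11.8 0.0
      vertex 0.6 8.6 16.0
      vertex 4.7 11.8 16.0
    endloop
  endfacet
  facet normal -1.0000 0.0000 0.0000
    outer loop
      vertex 0.6 8.6 0.0
      vertex 0.6 3.4 0.0
      vertex 0.6 3.4 16.0
    endloop
  endfacet
  facet normal -1.0000 0.0000 0.0000
    outer loop
      vertex 0.6 8.6 0.0
      vertex 0.6 3.4 16.0
      vertex 0.6 8.6 16.0
    endloop
  endfacet
  facet normal -0.6153 -0.7883 0.0000
    outer loop
      vertex 0.6 3.4 0.0
      vertex 4.7 0.2 0.0
      vertex 4.7 0.2 16.0
    endloop
  endfacet
  facet normal -0.6153 -0.7883 0.0000
    outer loop
      vertex 0.6 3.4 0.0
      vertex 4.7 0.2 16.0
      vertex 0.6 3.4 16.0
    endloop
  endfacet
  facet normal 0.2149 -0.9766 0.0000
    outer loop
      vertex 4.7 0.2 0.0
      vertex 9.7 1.3 0.0
      vertex 9.7 1.3 16.0
    endloop
  endfacet
  facet normal 0.2149 -0.9766 0.0000
    outer loop
      vertex 4.7 0.2 0.0
      vertex 9.7 1.3 16.0
      vertex 4.7 0.2 16.0
    endloop
  endfacet
  facet normal 0.8982 -0.4396 0.0000
    outer loop
      vertex 9.7 1.3 0.0
      vertex 12.0 6.0 0.0
      vertex 12.0 6.0 16.0
    endloop
  endfacet
  facet normal 0.8982 -0.4396 0.0000
    outer loop
      vertex 9.7 1.3 0.0
      vertex 12.0 6.0 16.0
      vertex 9.7 1.3 16.0
    endloop
  endfacet
endsolid part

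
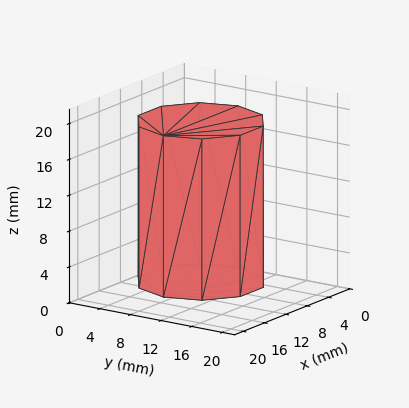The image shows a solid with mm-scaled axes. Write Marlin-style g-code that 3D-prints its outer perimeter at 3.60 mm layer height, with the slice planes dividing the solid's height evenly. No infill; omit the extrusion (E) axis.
Reading the render: the shape is a regular 10-sided prism (a cylinder approximated with 10 flat sides), circumscribed radius ≈ 7 mm, height ≈ 18 mm (dimensions read to the nearest mm from the axis ticks). For the g-code, the solid's height is divided into equal slices at the stated Δz and each level perimeter traced with G1 moves after a G0 lift.

; perimeter-only toolpath
G21 ; units = mm
G90 ; absolute positioning
G28 ; home
; layer 1
G0 Z3.60
G0 X14.00 Y7.00
G1 X12.66 Y11.11
G1 X9.16 Y13.66
G1 X4.84 Y13.66
G1 X1.34 Y11.11
G1 X0.00 Y7.00
G1 X1.34 Y2.89
G1 X4.84 Y0.34
G1 X9.16 Y0.34
G1 X12.66 Y2.89
G1 X14.00 Y7.00
; layer 2
G0 Z7.20
G0 X14.00 Y7.00
G1 X12.66 Y11.11
G1 X9.16 Y13.66
G1 X4.84 Y13.66
G1 X1.34 Y11.11
G1 X0.00 Y7.00
G1 X1.34 Y2.89
G1 X4.84 Y0.34
G1 X9.16 Y0.34
G1 X12.66 Y2.89
G1 X14.00 Y7.00
; layer 3
G0 Z10.80
G0 X14.00 Y7.00
G1 X12.66 Y11.11
G1 X9.16 Y13.66
G1 X4.84 Y13.66
G1 X1.34 Y11.11
G1 X0.00 Y7.00
G1 X1.34 Y2.89
G1 X4.84 Y0.34
G1 X9.16 Y0.34
G1 X12.66 Y2.89
G1 X14.00 Y7.00
; layer 4
G0 Z14.40
G0 X14.00 Y7.00
G1 X12.66 Y11.11
G1 X9.16 Y13.66
G1 X4.84 Y13.66
G1 X1.34 Y11.11
G1 X0.00 Y7.00
G1 X1.34 Y2.89
G1 X4.84 Y0.34
G1 X9.16 Y0.34
G1 X12.66 Y2.89
G1 X14.00 Y7.00
; layer 5
G0 Z18.00
G0 X14.00 Y7.00
G1 X12.66 Y11.11
G1 X9.16 Y13.66
G1 X4.84 Y13.66
G1 X1.34 Y11.11
G1 X0.00 Y7.00
G1 X1.34 Y2.89
G1 X4.84 Y0.34
G1 X9.16 Y0.34
G1 X12.66 Y2.89
G1 X14.00 Y7.00
M2 ; end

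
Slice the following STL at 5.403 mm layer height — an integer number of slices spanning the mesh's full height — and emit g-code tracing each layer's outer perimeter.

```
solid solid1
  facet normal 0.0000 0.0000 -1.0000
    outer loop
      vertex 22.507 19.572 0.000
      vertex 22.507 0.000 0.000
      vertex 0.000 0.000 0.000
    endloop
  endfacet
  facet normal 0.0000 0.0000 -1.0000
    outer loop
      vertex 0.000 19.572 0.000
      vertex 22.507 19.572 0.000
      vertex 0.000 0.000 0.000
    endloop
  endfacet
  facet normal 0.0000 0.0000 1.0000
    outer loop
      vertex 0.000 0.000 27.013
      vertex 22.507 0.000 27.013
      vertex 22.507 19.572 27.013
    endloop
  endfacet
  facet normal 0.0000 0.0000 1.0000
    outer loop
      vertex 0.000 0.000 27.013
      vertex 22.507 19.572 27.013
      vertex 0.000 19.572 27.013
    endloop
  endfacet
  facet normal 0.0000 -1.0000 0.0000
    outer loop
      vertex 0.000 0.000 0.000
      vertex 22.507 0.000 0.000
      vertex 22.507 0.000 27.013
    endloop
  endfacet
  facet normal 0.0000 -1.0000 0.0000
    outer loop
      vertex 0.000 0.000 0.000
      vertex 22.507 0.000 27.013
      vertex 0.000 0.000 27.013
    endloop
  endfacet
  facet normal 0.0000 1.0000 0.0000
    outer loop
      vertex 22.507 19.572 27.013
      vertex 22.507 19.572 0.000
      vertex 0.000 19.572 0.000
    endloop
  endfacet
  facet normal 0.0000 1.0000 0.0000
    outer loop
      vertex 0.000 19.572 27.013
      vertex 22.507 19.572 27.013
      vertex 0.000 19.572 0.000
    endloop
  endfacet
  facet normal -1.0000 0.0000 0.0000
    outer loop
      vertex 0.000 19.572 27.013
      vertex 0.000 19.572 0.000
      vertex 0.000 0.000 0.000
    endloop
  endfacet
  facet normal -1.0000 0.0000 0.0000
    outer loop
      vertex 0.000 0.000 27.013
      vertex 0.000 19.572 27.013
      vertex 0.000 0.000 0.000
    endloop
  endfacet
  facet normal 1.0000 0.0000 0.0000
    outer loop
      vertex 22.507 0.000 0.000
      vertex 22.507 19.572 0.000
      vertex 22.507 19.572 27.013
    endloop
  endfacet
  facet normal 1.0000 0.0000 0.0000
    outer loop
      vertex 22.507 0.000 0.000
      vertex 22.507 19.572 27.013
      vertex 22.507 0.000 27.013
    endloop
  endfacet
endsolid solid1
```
; perimeter-only toolpath
G21 ; units = mm
G90 ; absolute positioning
G28 ; home
; layer 1
G0 Z5.403
G0 X0.000 Y0.000
G1 X22.507 Y0.000
G1 X22.507 Y19.572
G1 X0.000 Y19.572
G1 X0.000 Y0.000
; layer 2
G0 Z10.805
G0 X0.000 Y0.000
G1 X22.507 Y0.000
G1 X22.507 Y19.572
G1 X0.000 Y19.572
G1 X0.000 Y0.000
; layer 3
G0 Z16.208
G0 X0.000 Y0.000
G1 X22.507 Y0.000
G1 X22.507 Y19.572
G1 X0.000 Y19.572
G1 X0.000 Y0.000
; layer 4
G0 Z21.610
G0 X0.000 Y0.000
G1 X22.507 Y0.000
G1 X22.507 Y19.572
G1 X0.000 Y19.572
G1 X0.000 Y0.000
; layer 5
G0 Z27.013
G0 X0.000 Y0.000
G1 X22.507 Y0.000
G1 X22.507 Y19.572
G1 X0.000 Y19.572
G1 X0.000 Y0.000
M2 ; end

The solid is a rectangular box, roughly 22.5 × 19.6 mm footprint and 27 mm tall. Slicing at Δz = 5.403 mm — 5 equal slices spanning the solid's height, so layer i sits at z = i·h/5 — gives 5 non-empty perimeters. Each is a 4-segment closed polygon; G0 lifts to the layer z and rapids to the start vertex, then G1 traces the edges.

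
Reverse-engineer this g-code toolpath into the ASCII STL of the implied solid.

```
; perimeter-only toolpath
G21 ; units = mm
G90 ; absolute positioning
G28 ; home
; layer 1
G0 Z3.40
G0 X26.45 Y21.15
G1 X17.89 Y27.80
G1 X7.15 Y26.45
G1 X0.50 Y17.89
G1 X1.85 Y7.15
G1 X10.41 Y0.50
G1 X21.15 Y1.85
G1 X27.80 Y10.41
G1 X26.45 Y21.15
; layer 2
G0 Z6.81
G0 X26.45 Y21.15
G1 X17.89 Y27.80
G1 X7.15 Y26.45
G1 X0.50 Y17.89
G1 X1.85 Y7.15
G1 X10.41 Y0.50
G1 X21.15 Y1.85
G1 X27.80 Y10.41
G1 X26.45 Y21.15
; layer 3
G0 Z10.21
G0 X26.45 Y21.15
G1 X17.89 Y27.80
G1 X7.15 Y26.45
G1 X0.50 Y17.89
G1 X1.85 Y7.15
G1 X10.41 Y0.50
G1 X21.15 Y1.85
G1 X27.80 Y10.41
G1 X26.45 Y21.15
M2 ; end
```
solid part
  facet normal 0.0000 0.0000 -1.0000
    outer loop
      vertex 7.15 26.45 0.00
      vertex 17.89 27.80 0.00
      vertex 26.45 21.15 0.00
    endloop
  endfacet
  facet normal 0.0000 0.0000 -1.0000
    outer loop
      vertex 0.50 17.89 0.00
      vertex 7.15 26.45 0.00
      vertex 26.45 21.15 0.00
    endloop
  endfacet
  facet normal 0.0000 0.0000 -1.0000
    outer loop
      vertex 1.85 7.15 0.00
      vertex 0.50 17.89 0.00
      vertex 26.45 21.15 0.00
    endloop
  endfacet
  facet normal 0.0000 0.0000 -1.0000
    outer loop
      vertex 10.41 0.50 0.00
      vertex 1.85 7.15 0.00
      vertex 26.45 21.15 0.00
    endloop
  endfacet
  facet normal 0.0000 0.0000 -1.0000
    outer loop
      vertex 21.15 1.85 0.00
      vertex 10.41 0.50 0.00
      vertex 26.45 21.15 0.00
    endloop
  endfacet
  facet normal 0.0000 0.0000 -1.0000
    outer loop
      vertex 27.80 10.41 0.00
      vertex 21.15 1.85 0.00
      vertex 26.45 21.15 0.00
    endloop
  endfacet
  facet normal 0.0000 0.0000 1.0000
    outer loop
      vertex 26.45 21.15 10.21
      vertex 17.89 27.80 10.21
      vertex 7.15 26.45 10.21
    endloop
  endfacet
  facet normal 0.0000 0.0000 1.0000
    outer loop
      vertex 26.45 21.15 10.21
      vertex 7.15 26.45 10.21
      vertex 0.50 17.89 10.21
    endloop
  endfacet
  facet normal 0.0000 0.0000 1.0000
    outer loop
      vertex 26.45 21.15 10.21
      vertex 0.50 17.89 10.21
      vertex 1.85 7.15 10.21
    endloop
  endfacet
  facet normal 0.0000 0.0000 1.0000
    outer loop
      vertex 26.45 21.15 10.21
      vertex 1.85 7.15 10.21
      vertex 10.41 0.50 10.21
    endloop
  endfacet
  facet normal 0.0000 0.0000 1.0000
    outer loop
      vertex 26.45 21.15 10.21
      vertex 10.41 0.50 10.21
      vertex 21.15 1.85 10.21
    endloop
  endfacet
  facet normal 0.0000 0.0000 1.0000
    outer loop
      vertex 26.45 21.15 10.21
      vertex 21.15 1.85 10.21
      vertex 27.80 10.41 10.21
    endloop
  endfacet
  facet normal 0.6135 0.7897 0.0000
    outer loop
      vertex 26.45 21.15 0.00
      vertex 17.89 27.80 0.00
      vertex 17.89 27.80 10.21
    endloop
  endfacet
  facet normal 0.6135 0.7897 0.0000
    outer loop
      vertex 26.45 21.15 0.00
      vertex 17.89 27.80 10.21
      vertex 26.45 21.15 10.21
    endloop
  endfacet
  facet normal -0.1247 0.9922 0.0000
    outer loop
      vertex 17.89 27.80 0.00
      vertex 7.15 26.45 0.00
      vertex 7.15 26.45 10.21
    endloop
  endfacet
  facet normal -0.1247 0.9922 0.0000
    outer loop
      vertex 17.89 27.80 0.00
      vertex 7.15 26.45 10.21
      vertex 17.89 27.80 10.21
    endloop
  endfacet
  facet normal -0.7897 0.6135 0.0000
    outer loop
      vertex 7.15 26.45 0.00
      vertex 0.50 17.89 0.00
      vertex 0.50 17.89 10.21
    endloop
  endfacet
  facet normal -0.7897 0.6135 0.0000
    outer loop
      vertex 7.15 26.45 0.00
      vertex 0.50 17.89 10.21
      vertex 7.15 26.45 10.21
    endloop
  endfacet
  facet normal -0.9922 -0.1247 0.0000
    outer loop
      vertex 0.50 17.89 0.00
      vertex 1.85 7.15 0.00
      vertex 1.85 7.15 10.21
    endloop
  endfacet
  facet normal -0.9922 -0.1247 0.0000
    outer loop
      vertex 0.50 17.89 0.00
      vertex 1.85 7.15 10.21
      vertex 0.50 17.89 10.21
    endloop
  endfacet
  facet normal -0.6135 -0.7897 0.0000
    outer loop
      vertex 1.85 7.15 0.00
      vertex 10.41 0.50 0.00
      vertex 10.41 0.50 10.21
    endloop
  endfacet
  facet normal -0.6135 -0.7897 0.0000
    outer loop
      vertex 1.85 7.15 0.00
      vertex 10.41 0.50 10.21
      vertex 1.85 7.15 10.21
    endloop
  endfacet
  facet normal 0.1247 -0.9922 0.0000
    outer loop
      vertex 10.41 0.50 0.00
      vertex 21.15 1.85 0.00
      vertex 21.15 1.85 10.21
    endloop
  endfacet
  facet normal 0.1247 -0.9922 0.0000
    outer loop
      vertex 10.41 0.50 0.00
      vertex 21.15 1.85 10.21
      vertex 10.41 0.50 10.21
    endloop
  endfacet
  facet normal 0.7897 -0.6135 0.0000
    outer loop
      vertex 21.15 1.85 0.00
      vertex 27.80 10.41 0.00
      vertex 27.80 10.41 10.21
    endloop
  endfacet
  facet normal 0.7897 -0.6135 0.0000
    outer loop
      vertex 21.15 1.85 0.00
      vertex 27.80 10.41 10.21
      vertex 21.15 1.85 10.21
    endloop
  endfacet
  facet normal 0.9922 0.1247 0.0000
    outer loop
      vertex 27.80 10.41 0.00
      vertex 26.45 21.15 0.00
      vertex 26.45 21.15 10.21
    endloop
  endfacet
  facet normal 0.9922 0.1247 0.0000
    outer loop
      vertex 27.80 10.41 0.00
      vertex 26.45 21.15 10.21
      vertex 27.80 10.41 10.21
    endloop
  endfacet
endsolid part

The G0 Z moves step by Δz≈3.40 mm. Every layer's G1 loop is the same polygon, so the solid is a straight extrusion of it from z=0 to z≈10.2. Closing with flat bottom and top caps and triangulating gives 28 facets — a regular 8-sided prism (a cylinder approximated with 8 flat sides), circumscribed radius ≈ 14.2 mm, height ≈ 10.2 mm.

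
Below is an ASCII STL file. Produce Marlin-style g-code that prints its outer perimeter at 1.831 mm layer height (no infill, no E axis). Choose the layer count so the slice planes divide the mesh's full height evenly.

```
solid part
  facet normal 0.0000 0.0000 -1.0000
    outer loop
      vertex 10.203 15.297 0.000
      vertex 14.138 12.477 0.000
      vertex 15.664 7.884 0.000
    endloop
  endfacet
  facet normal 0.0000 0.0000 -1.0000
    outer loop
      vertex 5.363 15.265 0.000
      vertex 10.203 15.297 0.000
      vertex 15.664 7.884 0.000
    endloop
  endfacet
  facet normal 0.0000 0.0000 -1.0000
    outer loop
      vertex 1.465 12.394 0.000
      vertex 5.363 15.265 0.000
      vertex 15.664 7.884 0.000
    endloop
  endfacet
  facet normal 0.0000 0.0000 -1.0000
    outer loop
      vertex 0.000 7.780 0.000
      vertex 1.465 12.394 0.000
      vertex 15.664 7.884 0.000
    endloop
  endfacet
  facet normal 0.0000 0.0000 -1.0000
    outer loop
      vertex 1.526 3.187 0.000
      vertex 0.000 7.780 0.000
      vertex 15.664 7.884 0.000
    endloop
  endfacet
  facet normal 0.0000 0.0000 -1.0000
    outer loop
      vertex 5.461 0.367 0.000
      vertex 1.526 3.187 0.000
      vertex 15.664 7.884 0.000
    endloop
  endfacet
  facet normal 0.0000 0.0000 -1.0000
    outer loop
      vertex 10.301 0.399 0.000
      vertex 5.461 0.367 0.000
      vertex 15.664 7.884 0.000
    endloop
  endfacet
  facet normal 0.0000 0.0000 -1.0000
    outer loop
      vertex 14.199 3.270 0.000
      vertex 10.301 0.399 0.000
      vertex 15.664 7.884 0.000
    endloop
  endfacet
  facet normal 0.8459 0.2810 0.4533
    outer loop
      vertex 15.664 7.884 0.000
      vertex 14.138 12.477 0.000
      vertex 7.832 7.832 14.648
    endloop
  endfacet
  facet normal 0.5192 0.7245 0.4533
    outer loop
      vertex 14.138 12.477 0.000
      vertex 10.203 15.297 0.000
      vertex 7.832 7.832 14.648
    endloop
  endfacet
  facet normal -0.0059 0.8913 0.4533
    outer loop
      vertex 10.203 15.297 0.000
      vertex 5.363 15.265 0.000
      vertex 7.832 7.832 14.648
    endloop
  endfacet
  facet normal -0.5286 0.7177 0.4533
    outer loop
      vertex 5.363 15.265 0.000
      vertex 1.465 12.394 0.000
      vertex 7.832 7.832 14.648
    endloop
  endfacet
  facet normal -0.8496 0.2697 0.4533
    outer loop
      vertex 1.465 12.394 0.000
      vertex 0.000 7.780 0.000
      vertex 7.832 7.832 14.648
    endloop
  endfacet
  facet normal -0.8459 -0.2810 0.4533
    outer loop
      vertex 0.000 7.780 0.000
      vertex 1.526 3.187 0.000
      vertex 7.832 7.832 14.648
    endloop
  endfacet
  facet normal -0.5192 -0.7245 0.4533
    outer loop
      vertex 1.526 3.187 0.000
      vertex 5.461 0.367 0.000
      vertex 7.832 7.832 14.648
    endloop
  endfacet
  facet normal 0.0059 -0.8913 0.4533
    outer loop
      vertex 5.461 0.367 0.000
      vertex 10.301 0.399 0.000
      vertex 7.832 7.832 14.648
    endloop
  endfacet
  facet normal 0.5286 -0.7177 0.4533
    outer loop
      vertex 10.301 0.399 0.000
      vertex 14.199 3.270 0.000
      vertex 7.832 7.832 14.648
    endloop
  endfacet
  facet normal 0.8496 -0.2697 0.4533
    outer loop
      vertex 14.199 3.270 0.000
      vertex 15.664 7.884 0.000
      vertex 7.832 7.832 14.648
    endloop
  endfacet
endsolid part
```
; perimeter-only toolpath
G21 ; units = mm
G90 ; absolute positioning
G28 ; home
; layer 1
G0 Z1.831
G0 X14.685 Y7.878
G1 X13.350 Y11.896
G1 X9.907 Y14.364
G1 X5.672 Y14.336
G1 X2.261 Y11.824
G1 X0.979 Y7.787
G1 X2.314 Y3.768
G1 X5.757 Y1.300
G1 X9.992 Y1.328
G1 X13.403 Y3.840
G1 X14.685 Y7.878
; layer 2
G0 Z3.662
G0 X13.706 Y7.871
G1 X12.562 Y11.316
G1 X9.610 Y13.431
G1 X5.980 Y13.407
G1 X3.057 Y11.254
G1 X1.958 Y7.793
G1 X3.103 Y4.348
G1 X6.054 Y2.233
G1 X9.684 Y2.257
G1 X12.607 Y4.410
G1 X13.706 Y7.871
; layer 3
G0 Z5.493
G0 X12.727 Y7.864
G1 X11.773 Y10.735
G1 X9.314 Y12.498
G1 X6.289 Y12.478
G1 X3.853 Y10.683
G1 X2.937 Y7.800
G1 X3.891 Y4.929
G1 X6.350 Y3.166
G1 X9.375 Y3.186
G1 X11.811 Y4.981
G1 X12.727 Y7.864
; layer 4
G0 Z7.324
G0 X11.748 Y7.858
G1 X10.985 Y10.155
G1 X9.018 Y11.565
G1 X6.598 Y11.549
G1 X4.649 Y10.113
G1 X3.916 Y7.806
G1 X4.679 Y5.510
G1 X6.646 Y4.099
G1 X9.066 Y4.115
G1 X11.015 Y5.551
G1 X11.748 Y7.858
; layer 5
G0 Z9.155
G0 X10.769 Y7.851
G1 X10.197 Y9.574
G1 X8.721 Y10.631
G1 X6.906 Y10.619
G1 X5.444 Y9.543
G1 X4.895 Y7.812
G1 X5.467 Y6.090
G1 X6.943 Y5.033
G1 X8.758 Y5.045
G1 X10.220 Y6.121
G1 X10.769 Y7.851
; layer 6
G0 Z10.986
G0 X9.790 Y7.845
G1 X9.408 Y8.993
G1 X8.425 Y9.698
G1 X7.215 Y9.690
G1 X6.240 Y8.973
G1 X5.874 Y7.819
G1 X6.256 Y6.671
G1 X7.239 Y5.966
G1 X8.449 Y5.974
G1 X9.424 Y6.692
G1 X9.790 Y7.845
; layer 7
G0 Z12.817
G0 X8.811 Y7.838
G1 X8.620 Y8.413
G1 X8.128 Y8.765
G1 X7.523 Y8.761
G1 X7.036 Y8.402
G1 X6.853 Y7.825
G1 X7.044 Y7.251
G1 X7.536 Y6.899
G1 X8.141 Y6.903
G1 X8.628 Y7.262
G1 X8.811 Y7.838
M2 ; end

The solid is a regular 10-sided pyramid, base circumscribed radius ≈ 7.83 mm, apex at z ≈ 14.6 mm. Slicing at Δz = 1.831 mm — 8 equal slices spanning the solid's height, so layer i sits at z = i·h/8 — gives 7 non-empty perimeters. Each is a 10-segment closed polygon; G0 lifts to the layer z and rapids to the start vertex, then G1 traces the edges. The cross-section shrinks linearly with z (the slice at the apex is degenerate and omitted).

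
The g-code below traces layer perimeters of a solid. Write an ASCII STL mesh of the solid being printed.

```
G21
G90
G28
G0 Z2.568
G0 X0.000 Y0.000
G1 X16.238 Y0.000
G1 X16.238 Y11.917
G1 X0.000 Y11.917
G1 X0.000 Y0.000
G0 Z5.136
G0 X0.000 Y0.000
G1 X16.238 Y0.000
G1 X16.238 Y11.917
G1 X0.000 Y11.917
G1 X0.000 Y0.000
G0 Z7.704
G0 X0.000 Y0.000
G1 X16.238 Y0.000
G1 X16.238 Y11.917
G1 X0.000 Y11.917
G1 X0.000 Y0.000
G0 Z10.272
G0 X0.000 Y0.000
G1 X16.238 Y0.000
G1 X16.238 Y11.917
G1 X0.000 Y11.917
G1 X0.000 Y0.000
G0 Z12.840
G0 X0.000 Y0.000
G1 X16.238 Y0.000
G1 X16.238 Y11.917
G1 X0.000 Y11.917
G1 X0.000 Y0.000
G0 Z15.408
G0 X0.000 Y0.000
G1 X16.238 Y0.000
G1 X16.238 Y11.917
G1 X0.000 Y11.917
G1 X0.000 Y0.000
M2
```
solid part
  facet normal 0.0000 0.0000 -1.0000
    outer loop
      vertex 16.238 11.917 0.000
      vertex 16.238 0.000 0.000
      vertex 0.000 0.000 0.000
    endloop
  endfacet
  facet normal 0.0000 0.0000 -1.0000
    outer loop
      vertex 0.000 11.917 0.000
      vertex 16.238 11.917 0.000
      vertex 0.000 0.000 0.000
    endloop
  endfacet
  facet normal 0.0000 0.0000 1.0000
    outer loop
      vertex 0.000 0.000 15.408
      vertex 16.238 0.000 15.408
      vertex 16.238 11.917 15.408
    endloop
  endfacet
  facet normal 0.0000 0.0000 1.0000
    outer loop
      vertex 0.000 0.000 15.408
      vertex 16.238 11.917 15.408
      vertex 0.000 11.917 15.408
    endloop
  endfacet
  facet normal 0.0000 -1.0000 0.0000
    outer loop
      vertex 0.000 0.000 0.000
      vertex 16.238 0.000 0.000
      vertex 16.238 0.000 15.408
    endloop
  endfacet
  facet normal 0.0000 -1.0000 0.0000
    outer loop
      vertex 0.000 0.000 0.000
      vertex 16.238 0.000 15.408
      vertex 0.000 0.000 15.408
    endloop
  endfacet
  facet normal 0.0000 1.0000 0.0000
    outer loop
      vertex 16.238 11.917 15.408
      vertex 16.238 11.917 0.000
      vertex 0.000 11.917 0.000
    endloop
  endfacet
  facet normal 0.0000 1.0000 0.0000
    outer loop
      vertex 0.000 11.917 15.408
      vertex 16.238 11.917 15.408
      vertex 0.000 11.917 0.000
    endloop
  endfacet
  facet normal -1.0000 0.0000 0.0000
    outer loop
      vertex 0.000 11.917 15.408
      vertex 0.000 11.917 0.000
      vertex 0.000 0.000 0.000
    endloop
  endfacet
  facet normal -1.0000 0.0000 0.0000
    outer loop
      vertex 0.000 0.000 15.408
      vertex 0.000 11.917 15.408
      vertex 0.000 0.000 0.000
    endloop
  endfacet
  facet normal 1.0000 0.0000 0.0000
    outer loop
      vertex 16.238 0.000 0.000
      vertex 16.238 11.917 0.000
      vertex 16.238 11.917 15.408
    endloop
  endfacet
  facet normal 1.0000 0.0000 0.0000
    outer loop
      vertex 16.238 0.000 0.000
      vertex 16.238 11.917 15.408
      vertex 16.238 0.000 15.408
    endloop
  endfacet
endsolid part

The G0 Z moves step by Δz≈2.568 mm. Every layer's G1 loop is the same polygon, so the solid is a straight extrusion of it from z=0 to z≈15.4. Closing with flat bottom and top caps and triangulating gives 12 facets — a rectangular box, roughly 16.2 × 11.9 mm footprint and 15.4 mm tall.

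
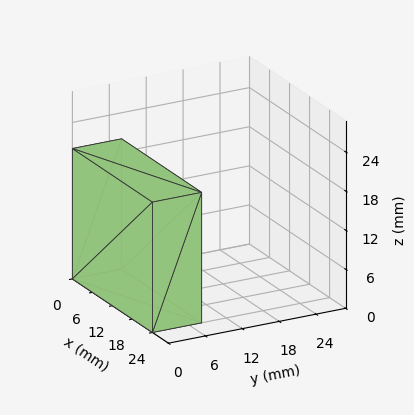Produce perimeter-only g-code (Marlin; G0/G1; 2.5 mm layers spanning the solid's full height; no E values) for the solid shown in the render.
Reading the render: the shape is a rectangular box, roughly 24 × 8 mm footprint and 20 mm tall (dimensions read to the nearest mm from the axis ticks). For the g-code, the solid's height is divided into equal slices at the stated Δz and each level perimeter traced with G1 moves after a G0 lift.

; perimeter-only toolpath
G21 ; units = mm
G90 ; absolute positioning
G28 ; home
; layer 1
G0 Z2.5
G0 X0.0 Y0.0
G1 X24.0 Y0.0
G1 X24.0 Y8.0
G1 X0.0 Y8.0
G1 X0.0 Y0.0
; layer 2
G0 Z5.0
G0 X0.0 Y0.0
G1 X24.0 Y0.0
G1 X24.0 Y8.0
G1 X0.0 Y8.0
G1 X0.0 Y0.0
; layer 3
G0 Z7.5
G0 X0.0 Y0.0
G1 X24.0 Y0.0
G1 X24.0 Y8.0
G1 X0.0 Y8.0
G1 X0.0 Y0.0
; layer 4
G0 Z10.0
G0 X0.0 Y0.0
G1 X24.0 Y0.0
G1 X24.0 Y8.0
G1 X0.0 Y8.0
G1 X0.0 Y0.0
; layer 5
G0 Z12.5
G0 X0.0 Y0.0
G1 X24.0 Y0.0
G1 X24.0 Y8.0
G1 X0.0 Y8.0
G1 X0.0 Y0.0
; layer 6
G0 Z15.0
G0 X0.0 Y0.0
G1 X24.0 Y0.0
G1 X24.0 Y8.0
G1 X0.0 Y8.0
G1 X0.0 Y0.0
; layer 7
G0 Z17.5
G0 X0.0 Y0.0
G1 X24.0 Y0.0
G1 X24.0 Y8.0
G1 X0.0 Y8.0
G1 X0.0 Y0.0
; layer 8
G0 Z20.0
G0 X0.0 Y0.0
G1 X24.0 Y0.0
G1 X24.0 Y8.0
G1 X0.0 Y8.0
G1 X0.0 Y0.0
M2 ; end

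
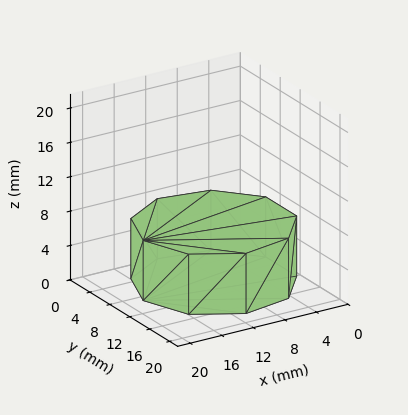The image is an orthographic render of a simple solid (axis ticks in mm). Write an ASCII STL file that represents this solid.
Reading the render: the shape is a regular 9-sided prism (a cylinder approximated with 9 flat sides), circumscribed radius ≈ 9 mm, height ≈ 7 mm (dimensions read to the nearest mm from the axis ticks). For the STL, each face is triangulated and given an outward normal.

solid part
  facet normal 0.0000 0.0000 -1.0000
    outer loop
      vertex 10.6 17.9 0.0
      vertex 15.9 14.8 0.0
      vertex 18.0 9.0 0.0
    endloop
  endfacet
  facet normal 0.0000 0.0000 -1.0000
    outer loop
      vertex 4.5 16.8 0.0
      vertex 10.6 17.9 0.0
      vertex 18.0 9.0 0.0
    endloop
  endfacet
  facet normal 0.0000 0.0000 -1.0000
    outer loop
      vertex 0.5 12.1 0.0
      vertex 4.5 16.8 0.0
      vertex 18.0 9.0 0.0
    endloop
  endfacet
  facet normal 0.0000 0.0000 -1.0000
    outer loop
      vertex 0.5 5.9 0.0
      vertex 0.5 12.1 0.0
      vertex 18.0 9.0 0.0
    endloop
  endfacet
  facet normal 0.0000 0.0000 -1.0000
    outer loop
      vertex 4.5 1.2 0.0
      vertex 0.5 5.9 0.0
      vertex 18.0 9.0 0.0
    endloop
  endfacet
  facet normal 0.0000 0.0000 -1.0000
    outer loop
      vertex 10.6 0.1 0.0
      vertex 4.5 1.2 0.0
      vertex 18.0 9.0 0.0
    endloop
  endfacet
  facet normal 0.0000 0.0000 -1.0000
    outer loop
      vertex 15.9 3.2 0.0
      vertex 10.6 0.1 0.0
      vertex 18.0 9.0 0.0
    endloop
  endfacet
  facet normal 0.0000 0.0000 1.0000
    outer loop
      vertex 18.0 9.0 7.0
      vertex 15.9 14.8 7.0
      vertex 10.6 17.9 7.0
    endloop
  endfacet
  facet normal 0.0000 0.0000 1.0000
    outer loop
      vertex 18.0 9.0 7.0
      vertex 10.6 17.9 7.0
      vertex 4.5 16.8 7.0
    endloop
  endfacet
  facet normal 0.0000 0.0000 1.0000
    outer loop
      vertex 18.0 9.0 7.0
      vertex 4.5 16.8 7.0
      vertex 0.5 12.1 7.0
    endloop
  endfacet
  facet normal 0.0000 0.0000 1.0000
    outer loop
      vertex 18.0 9.0 7.0
      vertex 0.5 12.1 7.0
      vertex 0.5 5.9 7.0
    endloop
  endfacet
  facet normal 0.0000 0.0000 1.0000
    outer loop
      vertex 18.0 9.0 7.0
      vertex 0.5 5.9 7.0
      vertex 4.5 1.2 7.0
    endloop
  endfacet
  facet normal 0.0000 0.0000 1.0000
    outer loop
      vertex 18.0 9.0 7.0
      vertex 4.5 1.2 7.0
      vertex 10.6 0.1 7.0
    endloop
  endfacet
  facet normal 0.0000 0.0000 1.0000
    outer loop
      vertex 18.0 9.0 7.0
      vertex 10.6 0.1 7.0
      vertex 15.9 3.2 7.0
    endloop
  endfacet
  facet normal 0.9403 0.3404 0.0000
    outer loop
      vertex 18.0 9.0 0.0
      vertex 15.9 14.8 0.0
      vertex 15.9 14.8 7.0
    endloop
  endfacet
  facet normal 0.9403 0.3404 0.0000
    outer loop
      vertex 18.0 9.0 0.0
      vertex 15.9 14.8 7.0
      vertex 18.0 9.0 7.0
    endloop
  endfacet
  facet normal 0.5049 0.8632 0.0000
    outer loop
      vertex 15.9 14.8 0.0
      vertex 10.6 17.9 0.0
      vertex 10.6 17.9 7.0
    endloop
  endfacet
  facet normal 0.5049 0.8632 0.0000
    outer loop
      vertex 15.9 14.8 0.0
      vertex 10.6 17.9 7.0
      vertex 15.9 14.8 7.0
    endloop
  endfacet
  facet normal -0.1775 0.9841 0.0000
    outer loop
      vertex 10.6 17.9 0.0
      vertex 4.5 16.8 0.0
      vertex 4.5 16.8 7.0
    endloop
  endfacet
  facet normal -0.1775 0.9841 0.0000
    outer loop
      vertex 10.6 17.9 0.0
      vertex 4.5 16.8 7.0
      vertex 10.6 17.9 7.0
    endloop
  endfacet
  facet normal -0.7615 0.6481 0.0000
    outer loop
      vertex 4.5 16.8 0.0
      vertex 0.5 12.1 0.0
      vertex 0.5 12.1 7.0
    endloop
  endfacet
  facet normal -0.7615 0.6481 0.0000
    outer loop
      vertex 4.5 16.8 0.0
      vertex 0.5 12.1 7.0
      vertex 4.5 16.8 7.0
    endloop
  endfacet
  facet normal -1.0000 0.0000 0.0000
    outer loop
      vertex 0.5 12.1 0.0
      vertex 0.5 5.9 0.0
      vertex 0.5 5.9 7.0
    endloop
  endfacet
  facet normal -1.0000 0.0000 0.0000
    outer loop
      vertex 0.5 12.1 0.0
      vertex 0.5 5.9 7.0
      vertex 0.5 12.1 7.0
    endloop
  endfacet
  facet normal -0.7615 -0.6481 0.0000
    outer loop
      vertex 0.5 5.9 0.0
      vertex 4.5 1.2 0.0
      vertex 4.5 1.2 7.0
    endloop
  endfacet
  facet normal -0.7615 -0.6481 0.0000
    outer loop
      vertex 0.5 5.9 0.0
      vertex 4.5 1.2 7.0
      vertex 0.5 5.9 7.0
    endloop
  endfacet
  facet normal -0.1775 -0.9841 0.0000
    outer loop
      vertex 4.5 1.2 0.0
      vertex 10.6 0.1 0.0
      vertex 10.6 0.1 7.0
    endloop
  endfacet
  facet normal -0.1775 -0.9841 0.0000
    outer loop
      vertex 4.5 1.2 0.0
      vertex 10.6 0.1 7.0
      vertex 4.5 1.2 7.0
    endloop
  endfacet
  facet normal 0.5049 -0.8632 0.0000
    outer loop
      vertex 10.6 0.1 0.0
      vertex 15.9 3.2 0.0
      vertex 15.9 3.2 7.0
    endloop
  endfacet
  facet normal 0.5049 -0.8632 0.0000
    outer loop
      vertex 10.6 0.1 0.0
      vertex 15.9 3.2 7.0
      vertex 10.6 0.1 7.0
    endloop
  endfacet
  facet normal 0.9403 -0.3404 0.0000
    outer loop
      vertex 15.9 3.2 0.0
      vertex 18.0 9.0 0.0
      vertex 18.0 9.0 7.0
    endloop
  endfacet
  facet normal 0.9403 -0.3404 0.0000
    outer loop
      vertex 15.9 3.2 0.0
      vertex 18.0 9.0 7.0
      vertex 15.9 3.2 7.0
    endloop
  endfacet
endsolid part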